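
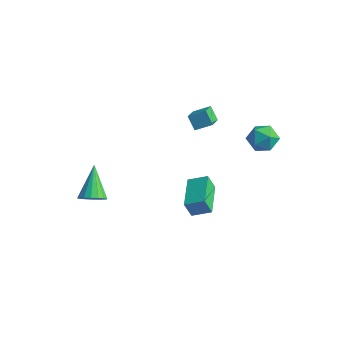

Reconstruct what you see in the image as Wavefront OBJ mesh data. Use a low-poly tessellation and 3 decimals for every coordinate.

v -0.319 1.023 -2.872
v -0.583 0.795 -2.01
v 0.477 1.552 -2.487
v 0.213 1.323 -1.625
v 0.747 -0.523 -2.955
v 0.483 -0.752 -2.093
v 1.543 0.005 -2.57
v 1.279 -0.223 -1.708
v -3.247 -2.979 -2.319
v -2.625 -2.847 -2.004
v -4.113 -1.861 -1.081
v -2.649 -2.604 -2.24
v -2.811 -2.447 -2.494
v -3.072 -2.412 -2.709
v -3.373 -2.506 -2.834
v -3.646 -2.709 -2.841
v -3.827 -2.974 -2.729
v -3.875 -3.24 -2.523
v -3.779 -3.446 -2.27
v -3.562 -3.545 -2.029
v -3.272 -3.514 -1.854
v -2.977 -3.361 -1.786
v -2.743 -3.12 -1.84
v 3.016 2.317 3.185
v 3.592 2.31 2.602
v 2.348 1.37 2.538
v 2.924 1.363 1.955
v 3.098 1.083 2.706
v 3.51 1.668 3.105
v 2.43 2.012 2.035
v 2.842 2.597 2.434
v 3.23 2.121 1.89
v 3.642 1.547 2.305
v 2.298 2.133 2.835
v 2.71 1.559 3.25
v -0.781 1.906 1.259
v -0.383 1.046 1.735
v -1.3 2.026 1.909
v -0.902 1.166 2.385
v -0.138 2.434 1.675
v 0.26 1.574 2.151
v -0.657 2.554 2.325
v -0.259 1.694 2.801
f 2 4 1
f 5 2 1
f 1 4 3
f 3 5 1
f 2 8 4
f 6 2 5
f 6 8 2
f 4 8 3
f 7 5 3
f 3 8 7
f 7 6 5
f 8 6 7
f 10 9 12
f 10 12 11
f 12 9 13
f 12 13 11
f 13 9 14
f 13 14 11
f 14 9 15
f 14 15 11
f 15 9 16
f 15 16 11
f 16 9 17
f 16 17 11
f 17 9 18
f 17 18 11
f 18 9 19
f 18 19 11
f 19 9 20
f 19 20 11
f 20 9 21
f 20 21 11
f 21 9 22
f 21 22 11
f 22 9 23
f 22 23 11
f 23 9 10
f 23 10 11
f 24 35 29
f 24 29 25
f 24 25 31
f 24 31 34
f 24 34 35
f 25 29 33
f 29 35 28
f 35 34 26
f 34 31 30
f 31 25 32
f 27 33 28
f 27 28 26
f 27 26 30
f 27 30 32
f 27 32 33
f 28 33 29
f 26 28 35
f 30 26 34
f 32 30 31
f 33 32 25
f 37 39 36
f 40 37 36
f 36 39 38
f 38 40 36
f 37 43 39
f 41 37 40
f 41 43 37
f 39 43 38
f 42 40 38
f 38 43 42
f 42 41 40
f 43 41 42



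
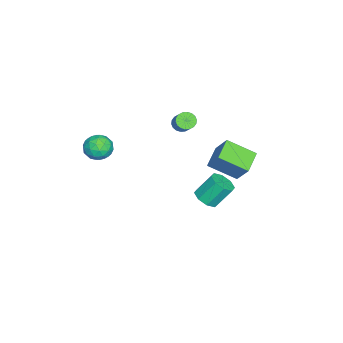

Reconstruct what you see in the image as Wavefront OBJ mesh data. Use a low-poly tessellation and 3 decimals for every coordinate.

v 1.293 2.496 0.532
v 0.128 2.606 0.97
v 1.129 3.942 -0.267
v -0.036 4.052 0.171
v 1.776 3.168 1.649
v 0.611 3.278 2.087
v 1.612 4.614 0.85
v 0.447 4.724 1.288
v 1.327 -2.394 1.344
v 1.905 -2.133 0.859
v 2.075 -3.387 1.701
v 2.653 -3.126 1.216
v 2.464 -2.71 1.872
v 2.002 -2.097 1.651
v 1.978 -3.423 0.909
v 1.516 -2.81 0.688
v 2.308 -2.769 0.59
v 2.608 -2.329 1.185
v 1.372 -3.191 1.375
v 1.672 -2.751 1.97
v 1.551 -2.177 1.07
v 2.429 -3.343 1.49
v 2.318 -3.099 1.875
v 2.659 -2.946 1.59
v 1.607 -2.155 1.536
v 1.947 -2.002 1.251
v 2.276 -2.341 1.846
v 2.033 -3.518 1.309
v 2.373 -3.365 1.024
v 1.321 -2.574 0.97
v 1.662 -2.421 0.685
v 1.704 -3.179 0.714
v 2.127 -2.397 0.627
v 2.566 -2.98 0.836
v 2.17 -3.155 0.656
v 1.898 -2.794 0.526
v 2.304 -2.138 0.976
v 2.743 -2.721 1.186
v 2.632 -2.477 1.572
v 2.361 -2.117 1.442
v 2.54 -2.512 0.818
v 1.237 -2.799 1.374
v 1.676 -3.382 1.584
v 1.619 -3.403 1.118
v 1.348 -3.043 0.988
v 1.414 -2.54 1.724
v 1.853 -3.123 1.933
v 2.082 -2.726 2.034
v 1.81 -2.365 1.904
v 1.44 -3.008 1.742
v -1.478 1.719 -4.322
v -0.874 1.475 -3.97
v -1.238 2.258 -2.805
v -1.842 2.501 -3.158
v -0.778 1.952 -4.261
v -1.143 2.735 -3.096
v -1.092 2.292 -4.587
v -1.457 3.075 -3.422
v -1.632 2.296 -4.759
v -1.996 3.079 -3.594
v -2.082 1.962 -4.675
v -2.446 2.745 -3.51
v -2.177 1.485 -4.384
v -2.542 2.268 -3.219
v -1.863 1.145 -4.058
v -2.228 1.928 -2.893
v -1.324 1.141 -3.886
v -1.688 1.924 -2.721
v -0.775 0.639 1.767
v -0.515 0.892 1.395
v 0.236 1.334 2.22
v -0.025 1.081 2.593
v -0.676 1.046 1.459
v 0.075 1.488 2.284
v -0.856 1.119 1.584
v -0.105 1.561 2.409
v -1.021 1.097 1.745
v -0.27 1.539 2.571
v -1.137 0.985 1.911
v -0.386 1.426 2.736
v -1.181 0.804 2.048
v -0.43 1.245 2.874
v -1.145 0.59 2.13
v -0.394 1.032 2.955
v -1.036 0.386 2.14
v -0.285 0.828 2.965
v -0.875 0.232 2.076
v -0.124 0.674 2.901
v -0.695 0.159 1.951
v 0.056 0.601 2.776
v -0.53 0.181 1.789
v 0.221 0.623 2.615
v -0.414 0.294 1.624
v 0.337 0.735 2.449
v -0.37 0.475 1.486
v 0.381 0.916 2.312
v -0.406 0.688 1.405
v 0.345 1.13 2.23
f 2 4 1
f 5 2 1
f 1 4 3
f 3 5 1
f 2 8 4
f 6 2 5
f 6 8 2
f 4 8 3
f 7 5 3
f 3 8 7
f 7 6 5
f 8 6 7
f 9 46 25
f 46 20 49
f 25 49 14
f 46 49 25
f 9 25 21
f 25 14 26
f 21 26 10
f 25 26 21
f 9 21 30
f 21 10 31
f 30 31 16
f 21 31 30
f 9 30 42
f 30 16 45
f 42 45 19
f 30 45 42
f 9 42 46
f 42 19 50
f 46 50 20
f 42 50 46
f 10 26 37
f 26 14 40
f 37 40 18
f 26 40 37
f 14 49 27
f 49 20 48
f 27 48 13
f 49 48 27
f 20 50 47
f 50 19 43
f 47 43 11
f 50 43 47
f 19 45 44
f 45 16 32
f 44 32 15
f 45 32 44
f 16 31 36
f 31 10 33
f 36 33 17
f 31 33 36
f 12 38 24
f 38 18 39
f 24 39 13
f 38 39 24
f 12 24 22
f 24 13 23
f 22 23 11
f 24 23 22
f 12 22 29
f 22 11 28
f 29 28 15
f 22 28 29
f 12 29 34
f 29 15 35
f 34 35 17
f 29 35 34
f 12 34 38
f 34 17 41
f 38 41 18
f 34 41 38
f 13 39 27
f 39 18 40
f 27 40 14
f 39 40 27
f 11 23 47
f 23 13 48
f 47 48 20
f 23 48 47
f 15 28 44
f 28 11 43
f 44 43 19
f 28 43 44
f 17 35 36
f 35 15 32
f 36 32 16
f 35 32 36
f 18 41 37
f 41 17 33
f 37 33 10
f 41 33 37
f 52 51 55
f 52 55 53
f 53 55 56
f 53 56 54
f 55 51 57
f 55 57 56
f 56 57 58
f 56 58 54
f 57 51 59
f 57 59 58
f 58 59 60
f 58 60 54
f 59 51 61
f 59 61 60
f 60 61 62
f 60 62 54
f 61 51 63
f 61 63 62
f 62 63 64
f 62 64 54
f 63 51 65
f 63 65 64
f 64 65 66
f 64 66 54
f 65 51 67
f 65 67 66
f 66 67 68
f 66 68 54
f 67 51 52
f 67 52 68
f 68 52 53
f 68 53 54
f 70 69 73
f 70 73 71
f 71 73 74
f 71 74 72
f 73 69 75
f 73 75 74
f 74 75 76
f 74 76 72
f 75 69 77
f 75 77 76
f 76 77 78
f 76 78 72
f 77 69 79
f 77 79 78
f 78 79 80
f 78 80 72
f 79 69 81
f 79 81 80
f 80 81 82
f 80 82 72
f 81 69 83
f 81 83 82
f 82 83 84
f 82 84 72
f 83 69 85
f 83 85 84
f 84 85 86
f 84 86 72
f 85 69 87
f 85 87 86
f 86 87 88
f 86 88 72
f 87 69 89
f 87 89 88
f 88 89 90
f 88 90 72
f 89 69 91
f 89 91 90
f 90 91 92
f 90 92 72
f 91 69 93
f 91 93 92
f 92 93 94
f 92 94 72
f 93 69 95
f 93 95 94
f 94 95 96
f 94 96 72
f 95 69 97
f 95 97 96
f 96 97 98
f 96 98 72
f 97 69 70
f 97 70 98
f 98 70 71
f 98 71 72



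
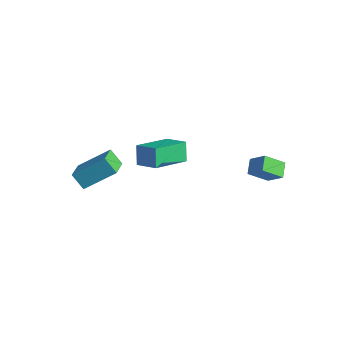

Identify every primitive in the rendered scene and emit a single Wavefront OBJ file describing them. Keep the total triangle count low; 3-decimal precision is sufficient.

v -1.865 1.253 0.371
v -1.752 -0.621 1.115
v -0.777 1.496 0.817
v -0.664 -0.379 1.561
v -1.416 0.919 -0.541
v -1.303 -0.956 0.203
v -0.328 1.161 -0.095
v -0.215 -0.713 0.649
v -3.647 -1.954 -2.14
v -4.278 -2.134 -1.44
v -2.793 -0.675 -1.042
v -3.425 -0.855 -0.341
v -2.875 -2.865 -1.679
v -3.507 -3.045 -0.978
v -2.022 -1.586 -0.58
v -2.653 -1.766 0.12
v 2.137 4.113 -0.402
v 1.696 3.248 0.32
v 2.906 4.317 0.313
v 2.465 3.452 1.035
v 2.635 3.548 -0.775
v 2.194 2.683 -0.053
v 3.404 3.752 -0.06
v 2.963 2.887 0.662
f 2 4 1
f 5 2 1
f 1 4 3
f 3 5 1
f 2 8 4
f 6 2 5
f 6 8 2
f 4 8 3
f 7 5 3
f 3 8 7
f 7 6 5
f 8 6 7
f 10 12 9
f 13 10 9
f 9 12 11
f 11 13 9
f 10 16 12
f 14 10 13
f 14 16 10
f 12 16 11
f 15 13 11
f 11 16 15
f 15 14 13
f 16 14 15
f 18 20 17
f 21 18 17
f 17 20 19
f 19 21 17
f 18 24 20
f 22 18 21
f 22 24 18
f 20 24 19
f 23 21 19
f 19 24 23
f 23 22 21
f 24 22 23



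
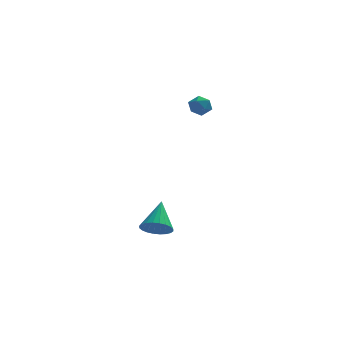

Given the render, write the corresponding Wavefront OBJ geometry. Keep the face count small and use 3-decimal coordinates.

v -0.565 3.664 3.062
v -0.195 4.189 2.86
v 0.255 2.991 2.82
v 0.625 3.516 2.618
v 0.479 3.438 3.27
v -0.028 3.854 3.42
v 0.088 3.326 2.26
v -0.419 3.742 2.41
v 0.209 3.979 2.364
v 0.45 4.049 2.989
v -0.39 3.131 2.691
v -0.149 3.201 3.316
v -2.249 0.27 -4.198
v -1.421 0.261 -4.387
v -1.951 1.67 -2.962
v -1.535 0.481 -4.608
v -1.758 0.668 -4.766
v -2.056 0.795 -4.838
v -2.383 0.842 -4.812
v -2.69 0.802 -4.693
v -2.93 0.681 -4.498
v -3.066 0.498 -4.258
v -3.078 0.28 -4.008
v -2.963 0.06 -3.787
v -2.74 -0.127 -3.629
v -2.442 -0.254 -3.557
v -2.115 -0.301 -3.583
v -1.808 -0.261 -3.702
v -1.568 -0.14 -3.897
v -1.432 0.043 -4.138
f 1 12 6
f 1 6 2
f 1 2 8
f 1 8 11
f 1 11 12
f 2 6 10
f 6 12 5
f 12 11 3
f 11 8 7
f 8 2 9
f 4 10 5
f 4 5 3
f 4 3 7
f 4 7 9
f 4 9 10
f 5 10 6
f 3 5 12
f 7 3 11
f 9 7 8
f 10 9 2
f 14 13 16
f 14 16 15
f 16 13 17
f 16 17 15
f 17 13 18
f 17 18 15
f 18 13 19
f 18 19 15
f 19 13 20
f 19 20 15
f 20 13 21
f 20 21 15
f 21 13 22
f 21 22 15
f 22 13 23
f 22 23 15
f 23 13 24
f 23 24 15
f 24 13 25
f 24 25 15
f 25 13 26
f 25 26 15
f 26 13 27
f 26 27 15
f 27 13 28
f 27 28 15
f 28 13 29
f 28 29 15
f 29 13 30
f 29 30 15
f 30 13 14
f 30 14 15



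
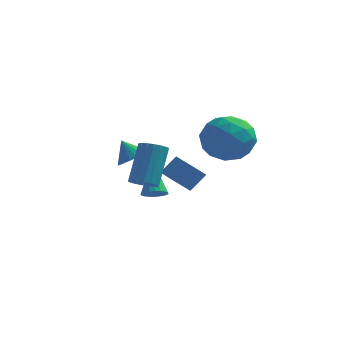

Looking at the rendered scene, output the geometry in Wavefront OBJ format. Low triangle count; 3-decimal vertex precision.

v 0.159 0.398 0.56
v 0.754 0.232 1.003
v -0.419 0.622 1.42
v 0.796 0.521 0.955
v 0.741 0.792 0.848
v 0.598 1.003 0.696
v 0.387 1.122 0.524
v 0.142 1.13 0.357
v -0.1 1.027 0.222
v -0.303 0.828 0.137
v -0.436 0.564 0.117
v -0.478 0.274 0.165
v -0.424 0.003 0.272
v -0.28 -0.208 0.424
v -0.07 -0.326 0.596
v 0.175 -0.335 0.763
v 0.418 -0.232 0.898
v 0.621 -0.033 0.983
v 3.786 1.622 1.933
v 4.582 1.152 2.729
v 3.378 -0.192 1.271
v 4.174 -0.662 2.067
v 3.135 -0.164 2.466
v 3.387 0.957 2.875
v 4.573 0.003 1.125
v 4.825 1.124 1.534
v 5.069 0.152 2.23
v 4.179 0.049 3.058
v 3.781 0.911 0.942
v 2.891 0.808 1.77
v 4.22 1.546 2.389
v 3.74 -0.586 1.611
v 3.129 -0.293 1.845
v 3.597 -0.569 2.313
v 3.517 1.432 2.475
v 3.985 1.156 2.943
v 3.134 0.382 2.788
v 3.975 -0.196 1.057
v 4.443 -0.472 1.525
v 4.363 1.529 1.687
v 4.831 1.253 2.155
v 4.826 0.578 1.212
v 4.974 0.682 2.564
v 4.734 -0.384 2.174
v 4.969 0.006 1.621
v 5.117 0.665 1.861
v 4.451 0.622 3.051
v 4.211 -0.445 2.661
v 3.6 -0.152 2.896
v 3.748 0.507 3.136
v 4.737 0.033 2.757
v 3.749 1.405 1.339
v 3.509 0.338 0.949
v 4.212 0.453 0.864
v 4.36 1.112 1.104
v 3.226 1.344 1.826
v 2.986 0.278 1.436
v 2.843 0.295 2.139
v 2.991 0.954 2.379
v 3.223 0.927 1.243
v 1.661 -4.417 1.492
v 2.026 -4.043 1.198
v 2.185 -2.989 2.734
v 1.819 -3.363 3.028
v 1.785 -3.939 1.151
v 1.943 -2.885 2.687
v 1.518 -3.93 1.172
v 1.677 -2.875 2.708
v 1.281 -4.017 1.256
v 1.439 -2.963 2.793
v 1.118 -4.184 1.388
v 1.277 -3.129 2.924
v 1.063 -4.396 1.539
v 1.222 -3.342 3.075
v 1.126 -4.613 1.682
v 1.285 -3.558 3.218
v 1.295 -4.791 1.786
v 1.454 -3.737 3.322
v 1.537 -4.895 1.833
v 1.695 -3.841 3.369
v 1.803 -4.905 1.812
v 1.962 -3.85 3.348
v 2.041 -4.817 1.727
v 2.199 -3.763 3.264
v 2.203 -4.651 1.596
v 2.362 -3.596 3.132
v 2.258 -4.438 1.445
v 2.417 -3.384 2.981
v 2.195 -4.222 1.302
v 2.354 -3.167 2.838
v 1.906 0.098 -0.439
v 2.33 0.462 -0.983
v 2.877 0.927 -0.245
v 2.454 0.562 0.299
v 1.905 0.758 -0.854
v 2.452 1.223 -0.116
v 1.48 0.745 -0.531
v 2.028 1.21 0.207
v 1.255 0.429 -0.165
v 1.803 0.893 0.573
v 1.335 -0.042 0.073
v 1.883 0.423 0.811
v 1.682 -0.448 0.071
v 2.229 0.017 0.809
v 2.133 -0.598 -0.169
v 2.681 -0.133 0.569
v 2.479 -0.423 -0.536
v 3.027 0.042 0.202
v 2.556 -0.004 -0.858
v 3.104 0.461 -0.12
v 1.8 -3.159 0.368
v 2.31 -2.983 0.35
v 1.48 -2.101 1.672
v 2.207 -2.841 0.21
v 2.033 -2.755 0.097
v 1.82 -2.738 0.031
v 1.602 -2.794 0.023
v 1.419 -2.914 0.075
v 1.302 -3.076 0.177
v 1.271 -3.252 0.313
v 1.332 -3.412 0.458
v 1.473 -3.529 0.588
v 1.671 -3.582 0.679
v 1.892 -3.561 0.717
v 2.096 -3.472 0.694
v 2.25 -3.328 0.615
v 2.326 -3.155 0.494
f 2 1 4
f 2 4 3
f 4 1 5
f 4 5 3
f 5 1 6
f 5 6 3
f 6 1 7
f 6 7 3
f 7 1 8
f 7 8 3
f 8 1 9
f 8 9 3
f 9 1 10
f 9 10 3
f 10 1 11
f 10 11 3
f 11 1 12
f 11 12 3
f 12 1 13
f 12 13 3
f 13 1 14
f 13 14 3
f 14 1 15
f 14 15 3
f 15 1 16
f 15 16 3
f 16 1 17
f 16 17 3
f 17 1 18
f 17 18 3
f 18 1 2
f 18 2 3
f 19 56 35
f 56 30 59
f 35 59 24
f 56 59 35
f 19 35 31
f 35 24 36
f 31 36 20
f 35 36 31
f 19 31 40
f 31 20 41
f 40 41 26
f 31 41 40
f 19 40 52
f 40 26 55
f 52 55 29
f 40 55 52
f 19 52 56
f 52 29 60
f 56 60 30
f 52 60 56
f 20 36 47
f 36 24 50
f 47 50 28
f 36 50 47
f 24 59 37
f 59 30 58
f 37 58 23
f 59 58 37
f 30 60 57
f 60 29 53
f 57 53 21
f 60 53 57
f 29 55 54
f 55 26 42
f 54 42 25
f 55 42 54
f 26 41 46
f 41 20 43
f 46 43 27
f 41 43 46
f 22 48 34
f 48 28 49
f 34 49 23
f 48 49 34
f 22 34 32
f 34 23 33
f 32 33 21
f 34 33 32
f 22 32 39
f 32 21 38
f 39 38 25
f 32 38 39
f 22 39 44
f 39 25 45
f 44 45 27
f 39 45 44
f 22 44 48
f 44 27 51
f 48 51 28
f 44 51 48
f 23 49 37
f 49 28 50
f 37 50 24
f 49 50 37
f 21 33 57
f 33 23 58
f 57 58 30
f 33 58 57
f 25 38 54
f 38 21 53
f 54 53 29
f 38 53 54
f 27 45 46
f 45 25 42
f 46 42 26
f 45 42 46
f 28 51 47
f 51 27 43
f 47 43 20
f 51 43 47
f 62 61 65
f 62 65 63
f 63 65 66
f 63 66 64
f 65 61 67
f 65 67 66
f 66 67 68
f 66 68 64
f 67 61 69
f 67 69 68
f 68 69 70
f 68 70 64
f 69 61 71
f 69 71 70
f 70 71 72
f 70 72 64
f 71 61 73
f 71 73 72
f 72 73 74
f 72 74 64
f 73 61 75
f 73 75 74
f 74 75 76
f 74 76 64
f 75 61 77
f 75 77 76
f 76 77 78
f 76 78 64
f 77 61 79
f 77 79 78
f 78 79 80
f 78 80 64
f 79 61 81
f 79 81 80
f 80 81 82
f 80 82 64
f 81 61 83
f 81 83 82
f 82 83 84
f 82 84 64
f 83 61 85
f 83 85 84
f 84 85 86
f 84 86 64
f 85 61 87
f 85 87 86
f 86 87 88
f 86 88 64
f 87 61 89
f 87 89 88
f 88 89 90
f 88 90 64
f 89 61 62
f 89 62 90
f 90 62 63
f 90 63 64
f 92 91 95
f 92 95 93
f 93 95 96
f 93 96 94
f 95 91 97
f 95 97 96
f 96 97 98
f 96 98 94
f 97 91 99
f 97 99 98
f 98 99 100
f 98 100 94
f 99 91 101
f 99 101 100
f 100 101 102
f 100 102 94
f 101 91 103
f 101 103 102
f 102 103 104
f 102 104 94
f 103 91 105
f 103 105 104
f 104 105 106
f 104 106 94
f 105 91 107
f 105 107 106
f 106 107 108
f 106 108 94
f 107 91 109
f 107 109 108
f 108 109 110
f 108 110 94
f 109 91 92
f 109 92 110
f 110 92 93
f 110 93 94
f 112 111 114
f 112 114 113
f 114 111 115
f 114 115 113
f 115 111 116
f 115 116 113
f 116 111 117
f 116 117 113
f 117 111 118
f 117 118 113
f 118 111 119
f 118 119 113
f 119 111 120
f 119 120 113
f 120 111 121
f 120 121 113
f 121 111 122
f 121 122 113
f 122 111 123
f 122 123 113
f 123 111 124
f 123 124 113
f 124 111 125
f 124 125 113
f 125 111 126
f 125 126 113
f 126 111 127
f 126 127 113
f 127 111 112
f 127 112 113



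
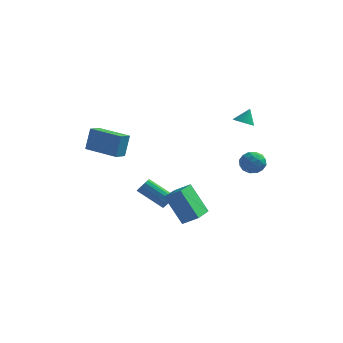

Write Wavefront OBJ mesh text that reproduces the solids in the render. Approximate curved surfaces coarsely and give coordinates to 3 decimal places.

v 3.181 1.874 0.179
v 3.758 2.029 -0.413
v 4.102 1.171 0.893
v 4.679 1.326 0.301
v 4.396 1.952 0.786
v 3.827 2.386 0.345
v 4.033 0.814 0.135
v 3.464 1.248 -0.306
v 4.284 1.373 -0.44
v 4.509 2.077 -0.038
v 3.351 1.123 0.518
v 3.576 1.827 0.92
v 3.389 2.013 -0.18
v 4.471 1.187 0.66
v 4.305 1.555 0.945
v 4.644 1.646 0.597
v 3.429 2.223 0.266
v 3.768 2.314 -0.082
v 4.144 2.269 0.623
v 4.092 0.886 0.562
v 4.431 0.977 0.214
v 3.216 1.554 -0.117
v 3.555 1.645 -0.465
v 3.716 0.931 -0.143
v 4.037 1.719 -0.544
v 4.579 1.306 -0.124
v 4.199 1.005 -0.222
v 3.864 1.26 -0.481
v 4.169 2.132 -0.307
v 4.711 1.719 0.113
v 4.545 2.087 0.398
v 4.21 2.343 0.139
v 4.479 1.747 -0.323
v 3.149 1.481 0.367
v 3.691 1.068 0.787
v 3.65 0.857 0.341
v 3.315 1.113 0.082
v 3.281 1.894 0.604
v 3.823 1.481 1.024
v 3.996 1.94 0.961
v 3.661 2.195 0.702
v 3.381 1.453 0.803
v -4.804 -2.094 1.439
v -4.614 -1.798 2.928
v -4.613 -1.287 1.254
v -4.423 -0.99 2.743
v -2.697 -2.63 1.277
v -2.507 -2.333 2.766
v -2.506 -1.822 1.092
v -2.316 -1.526 2.581
v 1.464 -3.172 -3.101
v 0.326 -3.006 -1.237
v 1.342 -1.242 -3.348
v 0.204 -1.075 -1.485
v 2.376 -3.045 -2.555
v 1.238 -2.878 -0.692
v 2.254 -1.114 -2.803
v 1.116 -0.948 -0.939
v -1.4 2.225 -3.912
v -1.048 2.111 -3.465
v -2.648 1.962 -2.241
v -3 2.075 -2.688
v -1.077 2.41 -3.467
v -2.677 2.261 -2.243
v -1.193 2.659 -3.588
v -2.793 2.51 -2.364
v -1.364 2.792 -3.796
v -2.964 2.643 -2.572
v -1.545 2.772 -4.035
v -3.145 2.623 -2.811
v -1.687 2.606 -4.241
v -3.287 2.457 -3.017
v -1.752 2.338 -4.359
v -3.352 2.189 -3.135
v -1.723 2.039 -4.357
v -3.323 1.89 -3.133
v -1.607 1.79 -4.236
v -3.207 1.641 -3.012
v -1.436 1.657 -4.028
v -3.036 1.508 -2.804
v -1.255 1.677 -3.789
v -2.855 1.528 -2.565
v -1.113 1.843 -3.583
v -2.713 1.694 -2.359
v 3.43 1.339 3.398
v 4.052 1.238 3.287
v 3.67 1.781 4.342
v 4.022 1.465 3.189
v 3.902 1.673 3.122
v 3.709 1.831 3.097
v 3.475 1.914 3.118
v 3.233 1.909 3.182
v 3.022 1.817 3.278
v 2.872 1.653 3.392
v 2.808 1.441 3.508
v 2.838 1.214 3.606
v 2.959 1.005 3.673
v 3.151 0.848 3.698
v 3.386 0.765 3.677
v 3.627 0.77 3.613
v 3.839 0.862 3.517
v 3.988 1.026 3.403
f 1 38 17
f 38 12 41
f 17 41 6
f 38 41 17
f 1 17 13
f 17 6 18
f 13 18 2
f 17 18 13
f 1 13 22
f 13 2 23
f 22 23 8
f 13 23 22
f 1 22 34
f 22 8 37
f 34 37 11
f 22 37 34
f 1 34 38
f 34 11 42
f 38 42 12
f 34 42 38
f 2 18 29
f 18 6 32
f 29 32 10
f 18 32 29
f 6 41 19
f 41 12 40
f 19 40 5
f 41 40 19
f 12 42 39
f 42 11 35
f 39 35 3
f 42 35 39
f 11 37 36
f 37 8 24
f 36 24 7
f 37 24 36
f 8 23 28
f 23 2 25
f 28 25 9
f 23 25 28
f 4 30 16
f 30 10 31
f 16 31 5
f 30 31 16
f 4 16 14
f 16 5 15
f 14 15 3
f 16 15 14
f 4 14 21
f 14 3 20
f 21 20 7
f 14 20 21
f 4 21 26
f 21 7 27
f 26 27 9
f 21 27 26
f 4 26 30
f 26 9 33
f 30 33 10
f 26 33 30
f 5 31 19
f 31 10 32
f 19 32 6
f 31 32 19
f 3 15 39
f 15 5 40
f 39 40 12
f 15 40 39
f 7 20 36
f 20 3 35
f 36 35 11
f 20 35 36
f 9 27 28
f 27 7 24
f 28 24 8
f 27 24 28
f 10 33 29
f 33 9 25
f 29 25 2
f 33 25 29
f 44 46 43
f 47 44 43
f 43 46 45
f 45 47 43
f 44 50 46
f 48 44 47
f 48 50 44
f 46 50 45
f 49 47 45
f 45 50 49
f 49 48 47
f 50 48 49
f 52 54 51
f 55 52 51
f 51 54 53
f 53 55 51
f 52 58 54
f 56 52 55
f 56 58 52
f 54 58 53
f 57 55 53
f 53 58 57
f 57 56 55
f 58 56 57
f 60 59 63
f 60 63 61
f 61 63 64
f 61 64 62
f 63 59 65
f 63 65 64
f 64 65 66
f 64 66 62
f 65 59 67
f 65 67 66
f 66 67 68
f 66 68 62
f 67 59 69
f 67 69 68
f 68 69 70
f 68 70 62
f 69 59 71
f 69 71 70
f 70 71 72
f 70 72 62
f 71 59 73
f 71 73 72
f 72 73 74
f 72 74 62
f 73 59 75
f 73 75 74
f 74 75 76
f 74 76 62
f 75 59 77
f 75 77 76
f 76 77 78
f 76 78 62
f 77 59 79
f 77 79 78
f 78 79 80
f 78 80 62
f 79 59 81
f 79 81 80
f 80 81 82
f 80 82 62
f 81 59 83
f 81 83 82
f 82 83 84
f 82 84 62
f 83 59 60
f 83 60 84
f 84 60 61
f 84 61 62
f 86 85 88
f 86 88 87
f 88 85 89
f 88 89 87
f 89 85 90
f 89 90 87
f 90 85 91
f 90 91 87
f 91 85 92
f 91 92 87
f 92 85 93
f 92 93 87
f 93 85 94
f 93 94 87
f 94 85 95
f 94 95 87
f 95 85 96
f 95 96 87
f 96 85 97
f 96 97 87
f 97 85 98
f 97 98 87
f 98 85 99
f 98 99 87
f 99 85 100
f 99 100 87
f 100 85 101
f 100 101 87
f 101 85 102
f 101 102 87
f 102 85 86
f 102 86 87



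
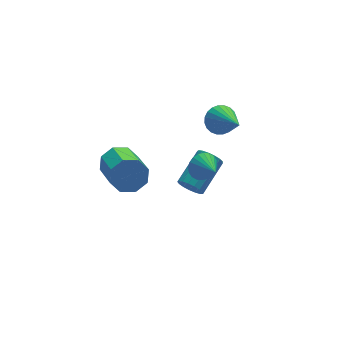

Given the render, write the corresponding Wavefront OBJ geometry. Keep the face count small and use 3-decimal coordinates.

v 1.384 -0.167 1.663
v 1.623 -0.558 1.07
v 1.536 -1.853 2.837
v 1.876 -0.46 1.179
v 2.054 -0.316 1.362
v 2.13 -0.151 1.59
v 2.093 0.013 1.83
v 1.948 0.149 2.044
v 1.716 0.237 2.201
v 1.435 0.264 2.275
v 1.145 0.225 2.257
v 0.892 0.126 2.148
v 0.714 -0.017 1.965
v 0.638 -0.183 1.737
v 0.675 -0.347 1.497
v 0.821 -0.483 1.282
v 1.052 -0.571 1.126
v 1.334 -0.597 1.051
v -3.883 -2.019 2.381
v -3.38 -1.74 2.992
v -3.553 -3.521 3.95
v -4.057 -3.801 3.339
v -4 -1.617 3.109
v -4.173 -3.398 4.067
v -4.552 -1.729 2.799
v -4.725 -3.511 3.757
v -4.712 -2.012 2.244
v -4.885 -3.794 3.202
v -4.387 -2.299 1.77
v -4.56 -4.08 2.728
v -3.767 -2.422 1.653
v -3.94 -4.203 2.611
v -3.215 -2.309 1.963
v -3.388 -4.091 2.921
v -3.055 -2.026 2.518
v -3.228 -3.808 3.476
v -0.698 -3.352 2.256
v -0.15 -3.463 1.869
v -0.542 -4.348 2.764
v -0.042 -3.339 2.078
v -0.034 -3.218 2.313
v -0.127 -3.117 2.54
v -0.307 -3.051 2.724
v -0.547 -3.032 2.836
v -0.809 -3.061 2.86
v -1.055 -3.134 2.792
v -1.246 -3.24 2.643
v -1.354 -3.364 2.434
v -1.363 -3.485 2.198
v -1.27 -3.586 1.971
v -1.09 -3.652 1.788
v -0.85 -3.671 1.675
v -0.587 -3.642 1.651
v -0.342 -3.569 1.719
v -0.534 -1.544 -1.183
v -0.139 -1.708 -1.646
v 1.169 -0.719 -0.88
v 0.774 -0.556 -0.417
v -0.27 -1.456 -1.748
v 1.038 -0.467 -0.982
v -0.461 -1.225 -1.721
v 0.847 -0.236 -0.955
v -0.669 -1.066 -1.571
v 0.639 -0.077 -0.804
v -0.846 -1.017 -1.331
v 0.462 -0.028 -0.565
v -0.951 -1.089 -1.058
v 0.357 -0.1 -0.292
v -0.961 -1.265 -0.814
v 0.347 -0.277 -0.047
v -0.874 -1.506 -0.654
v 0.434 -0.517 0.112
v -0.708 -1.755 -0.615
v 0.6 -0.766 0.151
v -0.502 -1.955 -0.707
v 0.806 -0.967 0.06
v -0.304 -2.062 -0.907
v 1.004 -1.073 -0.141
v -0.159 -2.05 -1.171
v 1.149 -1.061 -0.405
v -0.099 -1.923 -1.438
v 1.209 -0.934 -0.671
f 2 1 4
f 2 4 3
f 4 1 5
f 4 5 3
f 5 1 6
f 5 6 3
f 6 1 7
f 6 7 3
f 7 1 8
f 7 8 3
f 8 1 9
f 8 9 3
f 9 1 10
f 9 10 3
f 10 1 11
f 10 11 3
f 11 1 12
f 11 12 3
f 12 1 13
f 12 13 3
f 13 1 14
f 13 14 3
f 14 1 15
f 14 15 3
f 15 1 16
f 15 16 3
f 16 1 17
f 16 17 3
f 17 1 18
f 17 18 3
f 18 1 2
f 18 2 3
f 20 19 23
f 20 23 21
f 21 23 24
f 21 24 22
f 23 19 25
f 23 25 24
f 24 25 26
f 24 26 22
f 25 19 27
f 25 27 26
f 26 27 28
f 26 28 22
f 27 19 29
f 27 29 28
f 28 29 30
f 28 30 22
f 29 19 31
f 29 31 30
f 30 31 32
f 30 32 22
f 31 19 33
f 31 33 32
f 32 33 34
f 32 34 22
f 33 19 35
f 33 35 34
f 34 35 36
f 34 36 22
f 35 19 20
f 35 20 36
f 36 20 21
f 36 21 22
f 38 37 40
f 38 40 39
f 40 37 41
f 40 41 39
f 41 37 42
f 41 42 39
f 42 37 43
f 42 43 39
f 43 37 44
f 43 44 39
f 44 37 45
f 44 45 39
f 45 37 46
f 45 46 39
f 46 37 47
f 46 47 39
f 47 37 48
f 47 48 39
f 48 37 49
f 48 49 39
f 49 37 50
f 49 50 39
f 50 37 51
f 50 51 39
f 51 37 52
f 51 52 39
f 52 37 53
f 52 53 39
f 53 37 54
f 53 54 39
f 54 37 38
f 54 38 39
f 56 55 59
f 56 59 57
f 57 59 60
f 57 60 58
f 59 55 61
f 59 61 60
f 60 61 62
f 60 62 58
f 61 55 63
f 61 63 62
f 62 63 64
f 62 64 58
f 63 55 65
f 63 65 64
f 64 65 66
f 64 66 58
f 65 55 67
f 65 67 66
f 66 67 68
f 66 68 58
f 67 55 69
f 67 69 68
f 68 69 70
f 68 70 58
f 69 55 71
f 69 71 70
f 70 71 72
f 70 72 58
f 71 55 73
f 71 73 72
f 72 73 74
f 72 74 58
f 73 55 75
f 73 75 74
f 74 75 76
f 74 76 58
f 75 55 77
f 75 77 76
f 76 77 78
f 76 78 58
f 77 55 79
f 77 79 78
f 78 79 80
f 78 80 58
f 79 55 81
f 79 81 80
f 80 81 82
f 80 82 58
f 81 55 56
f 81 56 82
f 82 56 57
f 82 57 58



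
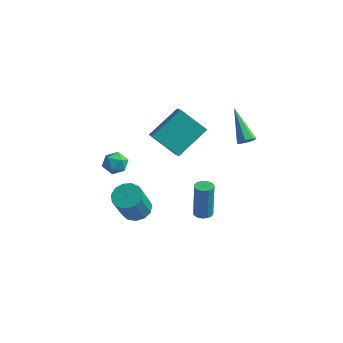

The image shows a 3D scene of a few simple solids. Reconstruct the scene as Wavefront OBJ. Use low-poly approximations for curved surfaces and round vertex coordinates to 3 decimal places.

v 0.351 1.433 -3.555
v 0.881 1.429 -3.539
v 0.819 1.622 -1.429
v 0.289 1.627 -1.445
v 0.8 1.715 -3.568
v 0.738 1.908 -1.458
v 0.576 1.912 -3.592
v 0.514 2.105 -1.482
v 0.281 1.956 -3.605
v 0.219 2.15 -1.495
v 0.008 1.835 -3.602
v -0.054 2.028 -1.492
v -0.156 1.586 -3.584
v -0.218 1.779 -1.474
v -0.159 1.289 -3.557
v -0.221 1.482 -1.447
v -0 1.037 -3.529
v -0.062 1.23 -1.419
v 0.27 0.912 -3.51
v 0.208 1.105 -1.399
v 0.566 0.952 -3.505
v 0.504 1.145 -1.394
v 0.793 1.145 -3.516
v 0.732 1.338 -1.405
v -2.579 -0.44 -3.041
v -1.73 -0.402 -3.02
v -1.732 -1.301 -1.279
v -2.581 -1.34 -1.299
v -1.889 -0 -2.813
v -1.89 -0.9 -1.072
v -2.266 0.262 -2.678
v -2.267 -0.638 -0.937
v -2.743 0.301 -2.658
v -2.744 -0.598 -0.917
v -3.168 0.105 -2.76
v -3.169 -0.795 -1.018
v -3.406 -0.265 -2.951
v -3.407 -1.164 -1.209
v -3.382 -0.69 -3.17
v -3.383 -1.589 -1.428
v -3.102 -1.036 -3.348
v -3.104 -1.935 -1.607
v -2.657 -1.193 -3.429
v -2.659 -2.092 -1.688
v -2.187 -1.111 -3.387
v -2.189 -2.01 -1.645
v -1.842 -0.816 -3.234
v -1.843 -1.715 -1.493
v -4.319 -0.571 0.634
v -3.887 -0.042 0.334
v -3.433 -1.378 0.486
v -3.001 -0.849 0.186
v -3.172 -0.824 0.913
v -3.719 -0.325 1.004
v -3.601 -1.095 -0.184
v -4.148 -0.596 -0.093
v -3.443 -0.365 -0.171
v -3.178 -0.198 0.506
v -4.142 -1.222 0.314
v -3.877 -1.055 0.991
v 2.669 1.719 3.167
v 3.013 1.679 3.541
v 1.351 2.741 4.493
v 3.057 2.006 3.332
v 2.873 2.165 3.027
v 2.569 2.063 2.804
v 2.324 1.759 2.794
v 2.28 1.432 3.002
v 2.464 1.273 3.308
v 2.768 1.375 3.531
v -0.507 0.013 1.985
v -1.903 -0.214 3.097
v 0.151 1.682 3.152
v -1.245 1.455 4.264
v 0.165 -0.735 2.676
v -1.231 -0.962 3.788
v 0.823 0.934 3.843
v -0.573 0.707 4.955
f 2 1 5
f 2 5 3
f 3 5 6
f 3 6 4
f 5 1 7
f 5 7 6
f 6 7 8
f 6 8 4
f 7 1 9
f 7 9 8
f 8 9 10
f 8 10 4
f 9 1 11
f 9 11 10
f 10 11 12
f 10 12 4
f 11 1 13
f 11 13 12
f 12 13 14
f 12 14 4
f 13 1 15
f 13 15 14
f 14 15 16
f 14 16 4
f 15 1 17
f 15 17 16
f 16 17 18
f 16 18 4
f 17 1 19
f 17 19 18
f 18 19 20
f 18 20 4
f 19 1 21
f 19 21 20
f 20 21 22
f 20 22 4
f 21 1 23
f 21 23 22
f 22 23 24
f 22 24 4
f 23 1 2
f 23 2 24
f 24 2 3
f 24 3 4
f 26 25 29
f 26 29 27
f 27 29 30
f 27 30 28
f 29 25 31
f 29 31 30
f 30 31 32
f 30 32 28
f 31 25 33
f 31 33 32
f 32 33 34
f 32 34 28
f 33 25 35
f 33 35 34
f 34 35 36
f 34 36 28
f 35 25 37
f 35 37 36
f 36 37 38
f 36 38 28
f 37 25 39
f 37 39 38
f 38 39 40
f 38 40 28
f 39 25 41
f 39 41 40
f 40 41 42
f 40 42 28
f 41 25 43
f 41 43 42
f 42 43 44
f 42 44 28
f 43 25 45
f 43 45 44
f 44 45 46
f 44 46 28
f 45 25 47
f 45 47 46
f 46 47 48
f 46 48 28
f 47 25 26
f 47 26 48
f 48 26 27
f 48 27 28
f 49 60 54
f 49 54 50
f 49 50 56
f 49 56 59
f 49 59 60
f 50 54 58
f 54 60 53
f 60 59 51
f 59 56 55
f 56 50 57
f 52 58 53
f 52 53 51
f 52 51 55
f 52 55 57
f 52 57 58
f 53 58 54
f 51 53 60
f 55 51 59
f 57 55 56
f 58 57 50
f 62 61 64
f 62 64 63
f 64 61 65
f 64 65 63
f 65 61 66
f 65 66 63
f 66 61 67
f 66 67 63
f 67 61 68
f 67 68 63
f 68 61 69
f 68 69 63
f 69 61 70
f 69 70 63
f 70 61 62
f 70 62 63
f 72 74 71
f 75 72 71
f 71 74 73
f 73 75 71
f 72 78 74
f 76 72 75
f 76 78 72
f 74 78 73
f 77 75 73
f 73 78 77
f 77 76 75
f 78 76 77



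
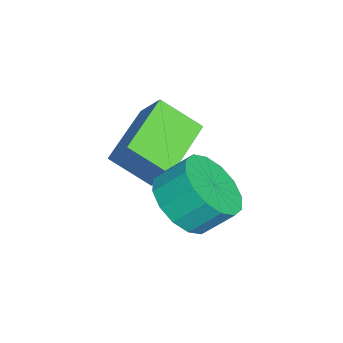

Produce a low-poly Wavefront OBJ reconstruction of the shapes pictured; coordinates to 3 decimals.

v -4.204 1.823 3.4
v -3.809 2.398 4.251
v -4.042 2.989 2.537
v -3.647 3.564 3.387
v -2.313 1.216 2.933
v -1.918 1.791 3.783
v -2.151 2.382 2.069
v -1.756 2.957 2.92
v -0.925 3.31 2.526
v -0.108 2.868 3.057
v -0.178 3.688 3.846
v -0.995 4.13 3.314
v 0.126 3.226 2.706
v 0.057 4.046 3.495
v 0.079 3.607 2.306
v 0.01 4.427 3.095
v -0.237 3.908 1.965
v -0.307 4.728 2.754
v -0.737 4.048 1.774
v -0.807 4.869 2.563
v -1.288 3.991 1.785
v -1.358 4.812 2.574
v -1.742 3.752 1.994
v -1.812 4.572 2.783
v -1.977 3.394 2.345
v -2.046 4.214 3.134
v -1.93 3.013 2.745
v -1.999 3.833 3.534
v -1.613 2.712 3.086
v -1.683 3.532 3.875
v -1.113 2.571 3.277
v -1.183 3.392 4.066
v -0.562 2.628 3.266
v -0.632 3.449 4.055
f 2 4 1
f 5 2 1
f 1 4 3
f 3 5 1
f 2 8 4
f 6 2 5
f 6 8 2
f 4 8 3
f 7 5 3
f 3 8 7
f 7 6 5
f 8 6 7
f 10 9 13
f 10 13 11
f 11 13 14
f 11 14 12
f 13 9 15
f 13 15 14
f 14 15 16
f 14 16 12
f 15 9 17
f 15 17 16
f 16 17 18
f 16 18 12
f 17 9 19
f 17 19 18
f 18 19 20
f 18 20 12
f 19 9 21
f 19 21 20
f 20 21 22
f 20 22 12
f 21 9 23
f 21 23 22
f 22 23 24
f 22 24 12
f 23 9 25
f 23 25 24
f 24 25 26
f 24 26 12
f 25 9 27
f 25 27 26
f 26 27 28
f 26 28 12
f 27 9 29
f 27 29 28
f 28 29 30
f 28 30 12
f 29 9 31
f 29 31 30
f 30 31 32
f 30 32 12
f 31 9 33
f 31 33 32
f 32 33 34
f 32 34 12
f 33 9 10
f 33 10 34
f 34 10 11
f 34 11 12



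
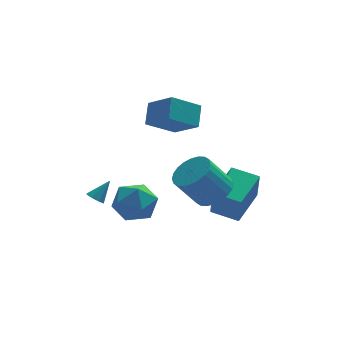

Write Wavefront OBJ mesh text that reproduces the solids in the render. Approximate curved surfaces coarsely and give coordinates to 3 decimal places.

v 0.27 -1.918 -1.125
v 0.995 -1.413 -0.595
v -0.066 -1.457 0.896
v -0.79 -1.962 0.365
v 0.777 -1.108 -0.741
v -0.284 -1.152 0.75
v 0.483 -0.926 -0.945
v -0.578 -0.971 0.546
v 0.156 -0.896 -1.177
v -0.905 -0.94 0.314
v -0.154 -1.02 -1.4
v -1.215 -1.065 0.09
v -0.399 -1.282 -1.583
v -1.459 -1.326 -0.092
v -0.542 -1.64 -1.695
v -1.602 -1.685 -0.204
v -0.561 -2.041 -1.721
v -1.622 -2.085 -0.23
v -0.454 -2.423 -1.656
v -1.515 -2.467 -0.165
v -0.236 -2.728 -1.51
v -1.297 -2.772 -0.019
v 0.058 -2.909 -1.306
v -1.003 -2.954 0.185
v 0.385 -2.94 -1.074
v -0.676 -2.984 0.417
v 0.695 -2.815 -0.85
v -0.366 -2.86 0.64
v 0.939 -2.554 -0.668
v -0.121 -2.598 0.823
v 1.082 -2.195 -0.556
v 0.022 -2.24 0.935
v 1.102 -1.795 -0.53
v 0.041 -1.839 0.961
v -4.371 2.724 -4.055
v -4.15 3.068 -4.377
v -3.589 3.076 -3.145
v -4.456 3.223 -4.175
v -4.711 3.086 -3.902
v -4.767 2.737 -3.72
v -4.591 2.38 -3.734
v -4.285 2.226 -3.936
v -4.03 2.363 -4.208
v -3.974 2.712 -4.391
v -1.012 1.786 1.583
v -0.68 2.729 2.428
v -1.893 2.963 0.616
v -1.561 3.906 1.461
v 0.461 2.114 0.639
v 0.793 3.057 1.484
v -0.42 3.291 -0.328
v -0.088 4.234 0.517
v 0.503 -0.251 -3.675
v 0.464 -0.773 -2.047
v 1.776 1.342 -3.134
v 1.737 0.821 -1.506
v 1.643 -1.081 -3.914
v 1.604 -1.602 -2.286
v 2.916 0.513 -3.373
v 2.877 -0.009 -1.745
v -3.682 0.077 -1.606
v -2.512 0.186 -1.683
v -3.648 -1.246 -2.977
v -2.478 -1.137 -3.054
v -2.963 -1.619 -2.095
v -2.984 -0.801 -1.248
v -3.176 -0.259 -3.412
v -3.197 0.559 -2.565
v -2.199 -0.022 -2.799
v -2.068 -0.862 -1.985
v -4.092 -0.198 -2.675
v -3.961 -1.038 -1.861
f 2 1 5
f 2 5 3
f 3 5 6
f 3 6 4
f 5 1 7
f 5 7 6
f 6 7 8
f 6 8 4
f 7 1 9
f 7 9 8
f 8 9 10
f 8 10 4
f 9 1 11
f 9 11 10
f 10 11 12
f 10 12 4
f 11 1 13
f 11 13 12
f 12 13 14
f 12 14 4
f 13 1 15
f 13 15 14
f 14 15 16
f 14 16 4
f 15 1 17
f 15 17 16
f 16 17 18
f 16 18 4
f 17 1 19
f 17 19 18
f 18 19 20
f 18 20 4
f 19 1 21
f 19 21 20
f 20 21 22
f 20 22 4
f 21 1 23
f 21 23 22
f 22 23 24
f 22 24 4
f 23 1 25
f 23 25 24
f 24 25 26
f 24 26 4
f 25 1 27
f 25 27 26
f 26 27 28
f 26 28 4
f 27 1 29
f 27 29 28
f 28 29 30
f 28 30 4
f 29 1 31
f 29 31 30
f 30 31 32
f 30 32 4
f 31 1 33
f 31 33 32
f 32 33 34
f 32 34 4
f 33 1 2
f 33 2 34
f 34 2 3
f 34 3 4
f 36 35 38
f 36 38 37
f 38 35 39
f 38 39 37
f 39 35 40
f 39 40 37
f 40 35 41
f 40 41 37
f 41 35 42
f 41 42 37
f 42 35 43
f 42 43 37
f 43 35 44
f 43 44 37
f 44 35 36
f 44 36 37
f 46 48 45
f 49 46 45
f 45 48 47
f 47 49 45
f 46 52 48
f 50 46 49
f 50 52 46
f 48 52 47
f 51 49 47
f 47 52 51
f 51 50 49
f 52 50 51
f 54 56 53
f 57 54 53
f 53 56 55
f 55 57 53
f 54 60 56
f 58 54 57
f 58 60 54
f 56 60 55
f 59 57 55
f 55 60 59
f 59 58 57
f 60 58 59
f 61 72 66
f 61 66 62
f 61 62 68
f 61 68 71
f 61 71 72
f 62 66 70
f 66 72 65
f 72 71 63
f 71 68 67
f 68 62 69
f 64 70 65
f 64 65 63
f 64 63 67
f 64 67 69
f 64 69 70
f 65 70 66
f 63 65 72
f 67 63 71
f 69 67 68
f 70 69 62



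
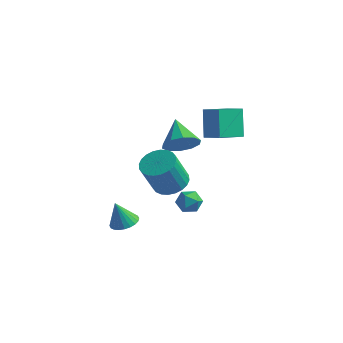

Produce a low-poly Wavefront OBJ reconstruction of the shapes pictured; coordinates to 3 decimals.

v 2.259 -0.445 0.07
v 3.237 -0.504 0.206
v 2.94 -1.275 2.006
v 1.961 -1.215 1.87
v 3.163 -0.152 0.345
v 2.866 -0.922 2.145
v 2.952 0.157 0.442
v 2.654 -0.614 2.242
v 2.634 0.373 0.483
v 2.337 -0.398 2.282
v 2.26 0.465 0.46
v 1.963 -0.305 2.26
v 1.885 0.419 0.378
v 1.588 -0.352 2.178
v 1.568 0.241 0.25
v 1.27 -0.53 2.049
v 1.355 -0.041 0.094
v 1.058 -0.812 1.893
v 1.28 -0.385 -0.066
v 0.983 -1.156 1.734
v 1.354 -0.738 -0.205
v 1.057 -1.508 1.595
v 1.566 -1.046 -0.302
v 1.268 -1.817 1.498
v 1.883 -1.262 -0.342
v 1.586 -2.033 1.457
v 2.257 -1.355 -0.32
v 1.96 -2.125 1.48
v 2.632 -1.308 -0.238
v 2.335 -2.079 1.562
v 2.95 -1.13 -0.109
v 2.652 -1.901 1.69
v 3.162 -0.848 0.047
v 2.865 -1.619 1.846
v 1.986 1.046 1.898
v 2.328 0.629 2.764
v 0.974 2.134 2.822
v 2.708 1.109 2.616
v 2.813 1.565 2.194
v 2.602 1.823 1.658
v 2.156 1.784 1.215
v 1.645 1.463 1.032
v 1.264 0.983 1.181
v 1.159 0.527 1.603
v 1.37 0.269 2.138
v 1.817 0.308 2.582
v -0.214 -0.959 -3.657
v 0.53 -0.802 -3.409
v -0.646 -1.141 -2.243
v 0.405 -0.516 -3.411
v 0.186 -0.297 -3.45
v -0.095 -0.18 -3.52
v -0.393 -0.18 -3.611
v -0.664 -0.3 -3.71
v -0.867 -0.519 -3.8
v -0.97 -0.806 -3.869
v -0.958 -1.116 -3.905
v -0.833 -1.402 -3.904
v -0.613 -1.62 -3.865
v -0.333 -1.738 -3.794
v -0.034 -1.737 -3.703
v 0.237 -1.618 -3.604
v 0.439 -1.398 -3.514
v 0.542 -1.111 -3.446
v 3.173 3.562 3.563
v 2.615 2.091 4.124
v 4.206 3.345 4.021
v 3.647 1.874 4.582
v 3.673 2.806 2.078
v 3.114 1.335 2.639
v 4.705 2.589 2.536
v 4.147 1.118 3.097
v 3.461 -0.329 -0.577
v 3.801 -0.615 0.023
v 3.519 -1.405 -1.123
v 3.859 -1.691 -0.523
v 3.141 -1.49 -0.485
v 3.105 -0.825 -0.147
v 4.215 -1.195 -0.953
v 4.179 -0.53 -0.615
v 4.267 -1.15 -0.209
v 3.603 -1.333 0.08
v 3.717 -0.687 -1.18
v 3.053 -0.87 -0.891
f 2 1 5
f 2 5 3
f 3 5 6
f 3 6 4
f 5 1 7
f 5 7 6
f 6 7 8
f 6 8 4
f 7 1 9
f 7 9 8
f 8 9 10
f 8 10 4
f 9 1 11
f 9 11 10
f 10 11 12
f 10 12 4
f 11 1 13
f 11 13 12
f 12 13 14
f 12 14 4
f 13 1 15
f 13 15 14
f 14 15 16
f 14 16 4
f 15 1 17
f 15 17 16
f 16 17 18
f 16 18 4
f 17 1 19
f 17 19 18
f 18 19 20
f 18 20 4
f 19 1 21
f 19 21 20
f 20 21 22
f 20 22 4
f 21 1 23
f 21 23 22
f 22 23 24
f 22 24 4
f 23 1 25
f 23 25 24
f 24 25 26
f 24 26 4
f 25 1 27
f 25 27 26
f 26 27 28
f 26 28 4
f 27 1 29
f 27 29 28
f 28 29 30
f 28 30 4
f 29 1 31
f 29 31 30
f 30 31 32
f 30 32 4
f 31 1 33
f 31 33 32
f 32 33 34
f 32 34 4
f 33 1 2
f 33 2 34
f 34 2 3
f 34 3 4
f 36 35 38
f 36 38 37
f 38 35 39
f 38 39 37
f 39 35 40
f 39 40 37
f 40 35 41
f 40 41 37
f 41 35 42
f 41 42 37
f 42 35 43
f 42 43 37
f 43 35 44
f 43 44 37
f 44 35 45
f 44 45 37
f 45 35 46
f 45 46 37
f 46 35 36
f 46 36 37
f 48 47 50
f 48 50 49
f 50 47 51
f 50 51 49
f 51 47 52
f 51 52 49
f 52 47 53
f 52 53 49
f 53 47 54
f 53 54 49
f 54 47 55
f 54 55 49
f 55 47 56
f 55 56 49
f 56 47 57
f 56 57 49
f 57 47 58
f 57 58 49
f 58 47 59
f 58 59 49
f 59 47 60
f 59 60 49
f 60 47 61
f 60 61 49
f 61 47 62
f 61 62 49
f 62 47 63
f 62 63 49
f 63 47 64
f 63 64 49
f 64 47 48
f 64 48 49
f 66 68 65
f 69 66 65
f 65 68 67
f 67 69 65
f 66 72 68
f 70 66 69
f 70 72 66
f 68 72 67
f 71 69 67
f 67 72 71
f 71 70 69
f 72 70 71
f 73 84 78
f 73 78 74
f 73 74 80
f 73 80 83
f 73 83 84
f 74 78 82
f 78 84 77
f 84 83 75
f 83 80 79
f 80 74 81
f 76 82 77
f 76 77 75
f 76 75 79
f 76 79 81
f 76 81 82
f 77 82 78
f 75 77 84
f 79 75 83
f 81 79 80
f 82 81 74



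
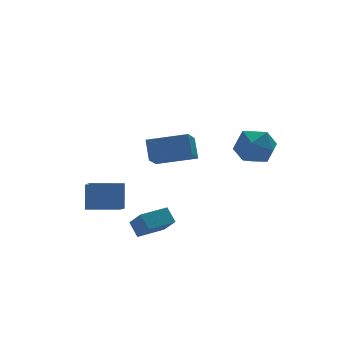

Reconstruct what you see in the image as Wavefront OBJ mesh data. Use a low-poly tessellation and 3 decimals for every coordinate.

v -1.074 -3.382 2.658
v -0.894 -2.628 3.664
v -2.819 -2.335 2.184
v -2.639 -1.58 3.19
v -0.261 -2.42 1.79
v -0.081 -1.665 2.796
v -2.006 -1.372 1.316
v -1.826 -0.618 2.322
v -3.386 4.261 -4.289
v -3.951 2.445 -3.183
v -3.032 4.996 -2.901
v -3.598 3.18 -1.795
v -1.682 3.66 -4.405
v -2.248 1.844 -3.299
v -1.329 4.395 -3.017
v -1.894 2.579 -1.911
v -2.686 -0.653 -3.969
v -2.56 -1.677 -2.935
v -2.795 0.039 -3.27
v -2.668 -0.984 -2.236
v -1.132 -0.436 -3.944
v -1.005 -1.459 -2.91
v -1.24 0.257 -3.245
v -1.114 -0.767 -2.211
v 1.917 -1.861 1.721
v 2.616 -1.534 2.665
v 3.524 -2.446 0.735
v 4.223 -2.119 1.679
v 3.472 -3.075 1.778
v 2.479 -2.714 2.387
v 3.661 -1.266 1.013
v 2.668 -0.905 1.622
v 3.694 -1.167 2.228
v 3.577 -2.285 2.701
v 2.563 -1.695 0.699
v 2.446 -2.813 1.172
f 2 4 1
f 5 2 1
f 1 4 3
f 3 5 1
f 2 8 4
f 6 2 5
f 6 8 2
f 4 8 3
f 7 5 3
f 3 8 7
f 7 6 5
f 8 6 7
f 10 12 9
f 13 10 9
f 9 12 11
f 11 13 9
f 10 16 12
f 14 10 13
f 14 16 10
f 12 16 11
f 15 13 11
f 11 16 15
f 15 14 13
f 16 14 15
f 18 20 17
f 21 18 17
f 17 20 19
f 19 21 17
f 18 24 20
f 22 18 21
f 22 24 18
f 20 24 19
f 23 21 19
f 19 24 23
f 23 22 21
f 24 22 23
f 25 36 30
f 25 30 26
f 25 26 32
f 25 32 35
f 25 35 36
f 26 30 34
f 30 36 29
f 36 35 27
f 35 32 31
f 32 26 33
f 28 34 29
f 28 29 27
f 28 27 31
f 28 31 33
f 28 33 34
f 29 34 30
f 27 29 36
f 31 27 35
f 33 31 32
f 34 33 26



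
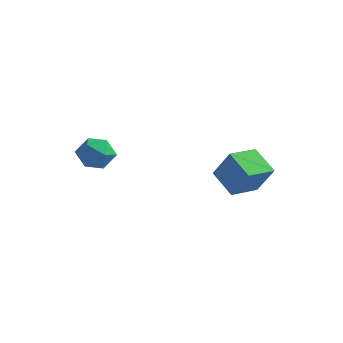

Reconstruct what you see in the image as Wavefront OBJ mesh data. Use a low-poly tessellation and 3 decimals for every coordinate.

v -4.559 -0.203 -0.944
v -3.763 0.295 -0.47
v -3.717 -1.675 -0.81
v -2.921 -1.177 -0.336
v -3.844 -1.284 0.157
v -4.364 -0.374 0.075
v -3.116 -1.006 -1.355
v -3.636 -0.096 -1.437
v -2.872 -0.201 -0.724
v -3.321 -0.373 0.211
v -4.159 -1.007 -1.491
v -4.608 -1.179 -0.556
v 0.494 3.05 -2.511
v 1.468 2.936 -0.895
v 1.034 4.626 -2.725
v 2.008 4.512 -1.109
v 1.852 2.468 -3.371
v 2.826 2.354 -1.755
v 2.392 4.044 -3.585
v 3.366 3.93 -1.969
f 1 12 6
f 1 6 2
f 1 2 8
f 1 8 11
f 1 11 12
f 2 6 10
f 6 12 5
f 12 11 3
f 11 8 7
f 8 2 9
f 4 10 5
f 4 5 3
f 4 3 7
f 4 7 9
f 4 9 10
f 5 10 6
f 3 5 12
f 7 3 11
f 9 7 8
f 10 9 2
f 14 16 13
f 17 14 13
f 13 16 15
f 15 17 13
f 14 20 16
f 18 14 17
f 18 20 14
f 16 20 15
f 19 17 15
f 15 20 19
f 19 18 17
f 20 18 19



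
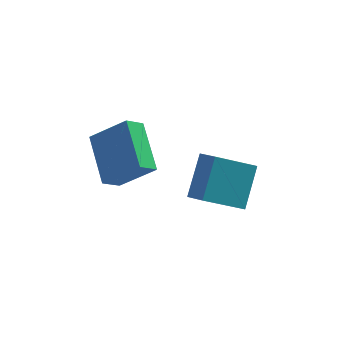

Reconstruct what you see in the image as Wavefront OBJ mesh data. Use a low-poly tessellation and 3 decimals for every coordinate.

v 0.124 0.986 -3.621
v 0.748 2.277 -2.405
v 1.73 1.267 -4.744
v 2.354 2.558 -3.528
v 0.586 0.302 -3.132
v 1.21 1.593 -1.916
v 2.192 0.583 -4.255
v 2.816 1.874 -3.039
v -2.332 0.935 -2.508
v -2.972 0.569 -1.862
v -2.608 2.843 -1.701
v -3.248 2.477 -1.055
v -1.012 0.643 -1.365
v -1.652 0.277 -0.719
v -1.288 2.551 -0.558
v -1.928 2.185 0.088
f 2 4 1
f 5 2 1
f 1 4 3
f 3 5 1
f 2 8 4
f 6 2 5
f 6 8 2
f 4 8 3
f 7 5 3
f 3 8 7
f 7 6 5
f 8 6 7
f 10 12 9
f 13 10 9
f 9 12 11
f 11 13 9
f 10 16 12
f 14 10 13
f 14 16 10
f 12 16 11
f 15 13 11
f 11 16 15
f 15 14 13
f 16 14 15



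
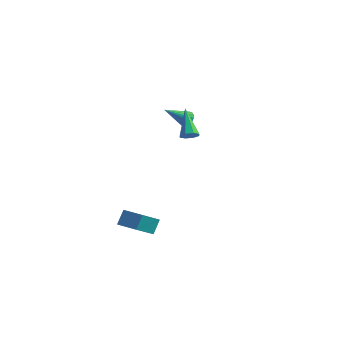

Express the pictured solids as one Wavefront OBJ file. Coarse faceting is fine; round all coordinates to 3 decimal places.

v 2.756 -1.646 3.222
v 3.069 -1.159 3.111
v 1.744 -0.654 4.718
v 2.689 -1.18 2.868
v 2.348 -1.473 2.832
v 2.246 -1.869 3.025
v 2.442 -2.134 3.334
v 2.822 -2.113 3.577
v 3.163 -1.819 3.613
v 3.265 -1.424 3.42
v -0.265 2.29 2.217
v 0.144 2.432 2.602
v -0.835 0.87 3.343
v -0.076 2.582 2.681
v -0.339 2.665 2.653
v -0.585 2.663 2.525
v -0.758 2.575 2.326
v -0.819 2.422 2.103
v -0.752 2.238 1.905
v -0.574 2.067 1.779
v -0.325 1.946 1.753
v -0.063 1.905 1.833
v 0.153 1.951 2.001
v 0.274 2.076 2.219
v 0.27 2.249 2.435
v -0.362 -2.673 -4.856
v -0.395 -4.254 -3.768
v -0.374 -2.055 -3.958
v -0.408 -3.636 -2.87
v 0.988 -2.684 -4.83
v 0.954 -4.265 -3.742
v 0.975 -2.066 -3.932
v 0.942 -3.647 -2.844
f 2 1 4
f 2 4 3
f 4 1 5
f 4 5 3
f 5 1 6
f 5 6 3
f 6 1 7
f 6 7 3
f 7 1 8
f 7 8 3
f 8 1 9
f 8 9 3
f 9 1 10
f 9 10 3
f 10 1 2
f 10 2 3
f 12 11 14
f 12 14 13
f 14 11 15
f 14 15 13
f 15 11 16
f 15 16 13
f 16 11 17
f 16 17 13
f 17 11 18
f 17 18 13
f 18 11 19
f 18 19 13
f 19 11 20
f 19 20 13
f 20 11 21
f 20 21 13
f 21 11 22
f 21 22 13
f 22 11 23
f 22 23 13
f 23 11 24
f 23 24 13
f 24 11 25
f 24 25 13
f 25 11 12
f 25 12 13
f 27 29 26
f 30 27 26
f 26 29 28
f 28 30 26
f 27 33 29
f 31 27 30
f 31 33 27
f 29 33 28
f 32 30 28
f 28 33 32
f 32 31 30
f 33 31 32



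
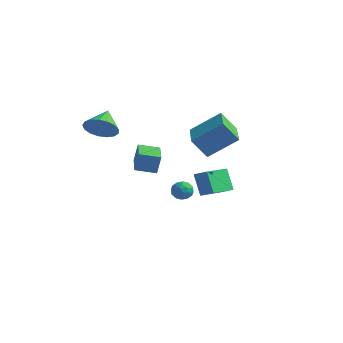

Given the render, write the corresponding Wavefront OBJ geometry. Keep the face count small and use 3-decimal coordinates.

v -1.268 1.732 -4.145
v -0.933 1.893 -3.572
v -1.267 0.667 -3.848
v -0.932 0.828 -3.275
v -1.582 1.023 -3.357
v -1.582 1.682 -3.541
v -0.618 0.878 -3.879
v -0.618 1.537 -4.063
v -0.531 1.365 -3.407
v -1.127 1.455 -3.084
v -1.073 1.105 -4.336
v -1.669 1.195 -4.013
v -1.1 1.906 -3.885
v -1.1 0.654 -3.535
v -1.481 0.769 -3.584
v -1.284 0.863 -3.247
v -1.482 1.782 -3.866
v -1.285 1.876 -3.529
v -1.666 1.365 -3.403
v -0.915 0.684 -3.891
v -0.718 0.778 -3.554
v -0.916 1.697 -4.173
v -0.719 1.791 -3.836
v -0.534 1.195 -4.017
v -0.667 1.69 -3.451
v -0.667 1.064 -3.276
v -0.482 1.094 -3.632
v -0.482 1.481 -3.74
v -1.017 1.743 -3.261
v -1.017 1.117 -3.086
v -1.399 1.232 -3.135
v -1.399 1.619 -3.243
v -0.781 1.432 -3.164
v -1.183 1.443 -4.334
v -1.183 0.817 -4.159
v -0.801 0.941 -4.177
v -0.801 1.328 -4.285
v -1.533 1.496 -4.144
v -1.533 0.87 -3.969
v -1.718 1.079 -3.68
v -1.718 1.466 -3.788
v -1.419 1.128 -4.256
v -1.271 -2.835 -0.524
v -1.152 -2.598 0.595
v -2.499 -1.282 -0.722
v -2.381 -1.045 0.397
v -0.319 -2.115 -0.777
v -0.201 -1.878 0.342
v -1.548 -0.562 -0.975
v -1.429 -0.325 0.144
v -0.221 0.754 1.435
v 1.059 1.844 2.659
v 0.499 1.21 0.275
v 1.779 2.301 1.499
v 1.101 -0.961 1.581
v 2.381 0.13 2.805
v 1.821 -0.504 0.421
v 3.101 0.586 1.645
v -3.588 -2.736 1.931
v -2.671 -2.67 2.373
v -4.052 -1.504 2.709
v -2.626 -2.399 1.969
v -2.802 -2.205 1.557
v -3.157 -2.132 1.231
v -3.612 -2.198 1.065
v -4.061 -2.388 1.097
v -4.401 -2.657 1.32
v -4.555 -2.944 1.683
v -4.488 -3.184 2.103
v -4.215 -3.321 2.484
v -3.797 -3.325 2.737
v -3.332 -3.193 2.806
v -2.926 -2.957 2.675
v 3.045 -3.464 0.636
v 3.79 -3.365 1.011
v 3.054 -1.66 0.142
v 3.799 -1.561 0.518
v 3.701 -3.799 -0.578
v 4.446 -3.7 -0.202
v 3.71 -1.995 -1.071
v 4.455 -1.896 -0.696
f 1 38 17
f 38 12 41
f 17 41 6
f 38 41 17
f 1 17 13
f 17 6 18
f 13 18 2
f 17 18 13
f 1 13 22
f 13 2 23
f 22 23 8
f 13 23 22
f 1 22 34
f 22 8 37
f 34 37 11
f 22 37 34
f 1 34 38
f 34 11 42
f 38 42 12
f 34 42 38
f 2 18 29
f 18 6 32
f 29 32 10
f 18 32 29
f 6 41 19
f 41 12 40
f 19 40 5
f 41 40 19
f 12 42 39
f 42 11 35
f 39 35 3
f 42 35 39
f 11 37 36
f 37 8 24
f 36 24 7
f 37 24 36
f 8 23 28
f 23 2 25
f 28 25 9
f 23 25 28
f 4 30 16
f 30 10 31
f 16 31 5
f 30 31 16
f 4 16 14
f 16 5 15
f 14 15 3
f 16 15 14
f 4 14 21
f 14 3 20
f 21 20 7
f 14 20 21
f 4 21 26
f 21 7 27
f 26 27 9
f 21 27 26
f 4 26 30
f 26 9 33
f 30 33 10
f 26 33 30
f 5 31 19
f 31 10 32
f 19 32 6
f 31 32 19
f 3 15 39
f 15 5 40
f 39 40 12
f 15 40 39
f 7 20 36
f 20 3 35
f 36 35 11
f 20 35 36
f 9 27 28
f 27 7 24
f 28 24 8
f 27 24 28
f 10 33 29
f 33 9 25
f 29 25 2
f 33 25 29
f 44 46 43
f 47 44 43
f 43 46 45
f 45 47 43
f 44 50 46
f 48 44 47
f 48 50 44
f 46 50 45
f 49 47 45
f 45 50 49
f 49 48 47
f 50 48 49
f 52 54 51
f 55 52 51
f 51 54 53
f 53 55 51
f 52 58 54
f 56 52 55
f 56 58 52
f 54 58 53
f 57 55 53
f 53 58 57
f 57 56 55
f 58 56 57
f 60 59 62
f 60 62 61
f 62 59 63
f 62 63 61
f 63 59 64
f 63 64 61
f 64 59 65
f 64 65 61
f 65 59 66
f 65 66 61
f 66 59 67
f 66 67 61
f 67 59 68
f 67 68 61
f 68 59 69
f 68 69 61
f 69 59 70
f 69 70 61
f 70 59 71
f 70 71 61
f 71 59 72
f 71 72 61
f 72 59 73
f 72 73 61
f 73 59 60
f 73 60 61
f 75 77 74
f 78 75 74
f 74 77 76
f 76 78 74
f 75 81 77
f 79 75 78
f 79 81 75
f 77 81 76
f 80 78 76
f 76 81 80
f 80 79 78
f 81 79 80



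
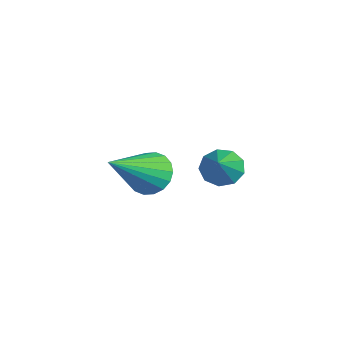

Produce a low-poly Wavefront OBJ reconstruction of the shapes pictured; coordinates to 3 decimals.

v 1.958 -3.24 2.7
v 2.317 -2.827 2.891
v 2.702 -4.34 3.68
v 2.12 -2.813 3.057
v 1.891 -2.883 3.152
v 1.675 -3.024 3.158
v 1.515 -3.208 3.073
v 1.442 -3.398 2.914
v 1.472 -3.557 2.713
v 1.598 -3.654 2.51
v 1.795 -3.668 2.344
v 2.025 -3.598 2.248
v 2.241 -3.456 2.242
v 2.401 -3.273 2.327
v 2.473 -3.082 2.486
v 2.443 -2.923 2.687
v 0.562 -1.182 1.694
v 0.839 -0.74 1.598
v 1.378 -1.538 2.406
v 0.616 -0.688 1.879
v 0.367 -0.868 2.073
v 0.211 -1.194 2.09
v 0.218 -1.515 1.921
v 0.387 -1.68 1.646
v 0.638 -1.612 1.393
v 0.853 -1.343 1.281
v 0.933 -0.998 1.362
f 2 1 4
f 2 4 3
f 4 1 5
f 4 5 3
f 5 1 6
f 5 6 3
f 6 1 7
f 6 7 3
f 7 1 8
f 7 8 3
f 8 1 9
f 8 9 3
f 9 1 10
f 9 10 3
f 10 1 11
f 10 11 3
f 11 1 12
f 11 12 3
f 12 1 13
f 12 13 3
f 13 1 14
f 13 14 3
f 14 1 15
f 14 15 3
f 15 1 16
f 15 16 3
f 16 1 2
f 16 2 3
f 18 17 20
f 18 20 19
f 20 17 21
f 20 21 19
f 21 17 22
f 21 22 19
f 22 17 23
f 22 23 19
f 23 17 24
f 23 24 19
f 24 17 25
f 24 25 19
f 25 17 26
f 25 26 19
f 26 17 27
f 26 27 19
f 27 17 18
f 27 18 19



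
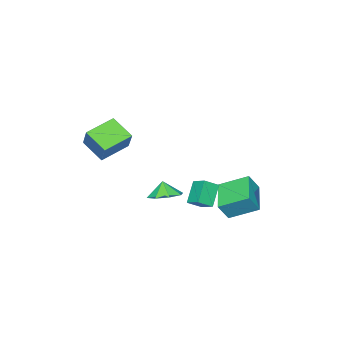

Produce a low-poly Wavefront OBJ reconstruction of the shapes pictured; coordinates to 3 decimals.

v -2.89 2.73 -3.156
v -4.511 1.443 -2.506
v -3.752 4.258 -2.281
v -5.373 2.97 -1.631
v -2.247 2.47 -2.069
v -3.868 1.182 -1.419
v -3.109 3.997 -1.194
v -4.73 2.71 -0.544
v -0.525 2.695 -1.225
v -1.507 2.333 -0.082
v -0.332 3.639 -0.761
v -1.315 3.278 0.382
v 0.235 2.282 -0.702
v -0.748 1.921 0.441
v 0.427 3.227 -0.238
v -0.555 2.865 0.905
v 0.477 -3.773 0.652
v 0.433 -5.209 1.58
v -1.331 -3.338 1.238
v -1.375 -4.774 2.166
v 1.115 -2.926 1.994
v 1.071 -4.362 2.922
v -0.693 -2.491 2.58
v -0.737 -3.927 3.508
v -1.81 -1.036 -2.215
v -1.243 -0.214 -1.832
v -1.99 -1.364 -1.245
v -2.037 -0.033 -1.919
v -2.698 -0.441 -2.179
v -2.839 -1.197 -2.461
v -2.377 -1.859 -2.598
v -1.583 -2.039 -2.511
v -0.922 -1.632 -2.251
v -0.781 -0.876 -1.97
f 2 4 1
f 5 2 1
f 1 4 3
f 3 5 1
f 2 8 4
f 6 2 5
f 6 8 2
f 4 8 3
f 7 5 3
f 3 8 7
f 7 6 5
f 8 6 7
f 10 12 9
f 13 10 9
f 9 12 11
f 11 13 9
f 10 16 12
f 14 10 13
f 14 16 10
f 12 16 11
f 15 13 11
f 11 16 15
f 15 14 13
f 16 14 15
f 18 20 17
f 21 18 17
f 17 20 19
f 19 21 17
f 18 24 20
f 22 18 21
f 22 24 18
f 20 24 19
f 23 21 19
f 19 24 23
f 23 22 21
f 24 22 23
f 26 25 28
f 26 28 27
f 28 25 29
f 28 29 27
f 29 25 30
f 29 30 27
f 30 25 31
f 30 31 27
f 31 25 32
f 31 32 27
f 32 25 33
f 32 33 27
f 33 25 34
f 33 34 27
f 34 25 26
f 34 26 27



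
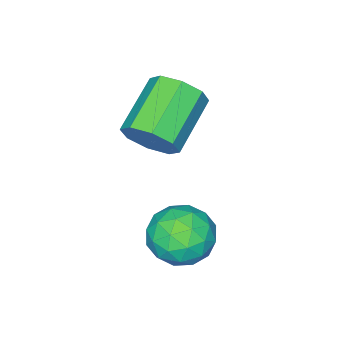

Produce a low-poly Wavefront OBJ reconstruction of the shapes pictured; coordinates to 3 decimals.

v 1.471 1.612 -1.872
v 1.771 1.99 -1.148
v 0.148 1.546 -0.244
v -0.151 1.168 -0.968
v 1.438 2.415 -1.538
v -0.185 1.97 -0.634
v 1.124 2.369 -2.123
v -0.499 1.925 -1.219
v 1.014 1.88 -2.562
v -0.609 1.436 -1.658
v 1.172 1.234 -2.596
v -0.451 0.79 -1.692
v 1.505 0.81 -2.206
v -0.118 0.365 -1.302
v 1.819 0.855 -1.621
v 0.196 0.411 -0.717
v 1.929 1.344 -1.182
v 0.306 0.9 -0.278
v 2.698 4.703 -3.27
v 3.511 4.178 -3.473
v 1.789 3.502 -3.807
v 2.602 2.977 -4.01
v 2.35 3.155 -3.071
v 2.912 3.897 -2.739
v 2.388 3.783 -4.541
v 2.95 4.525 -4.209
v 3.319 3.61 -4.259
v 3.296 3.222 -3.35
v 2.004 4.458 -3.93
v 1.981 4.07 -3.021
v 3.184 4.546 -3.325
v 2.116 3.134 -3.955
v 1.968 3.238 -3.403
v 2.445 2.93 -3.523
v 2.832 4.381 -2.893
v 3.31 4.072 -3.012
v 2.628 3.471 -2.776
v 1.99 3.608 -4.268
v 2.468 3.299 -4.387
v 2.855 4.75 -3.757
v 3.332 4.442 -3.877
v 2.672 4.209 -4.504
v 3.549 3.904 -3.906
v 3.015 3.198 -4.221
v 2.889 3.671 -4.533
v 3.22 4.108 -4.338
v 3.536 3.675 -3.372
v 3.001 2.969 -3.687
v 2.853 3.074 -3.135
v 3.184 3.51 -2.94
v 3.423 3.341 -3.833
v 2.299 4.711 -3.593
v 1.764 4.005 -3.908
v 2.116 4.17 -4.34
v 2.447 4.606 -4.145
v 2.285 4.482 -3.059
v 1.751 3.776 -3.374
v 2.08 3.572 -2.942
v 2.411 4.009 -2.747
v 1.877 4.339 -3.447
f 2 1 5
f 2 5 3
f 3 5 6
f 3 6 4
f 5 1 7
f 5 7 6
f 6 7 8
f 6 8 4
f 7 1 9
f 7 9 8
f 8 9 10
f 8 10 4
f 9 1 11
f 9 11 10
f 10 11 12
f 10 12 4
f 11 1 13
f 11 13 12
f 12 13 14
f 12 14 4
f 13 1 15
f 13 15 14
f 14 15 16
f 14 16 4
f 15 1 17
f 15 17 16
f 16 17 18
f 16 18 4
f 17 1 2
f 17 2 18
f 18 2 3
f 18 3 4
f 19 56 35
f 56 30 59
f 35 59 24
f 56 59 35
f 19 35 31
f 35 24 36
f 31 36 20
f 35 36 31
f 19 31 40
f 31 20 41
f 40 41 26
f 31 41 40
f 19 40 52
f 40 26 55
f 52 55 29
f 40 55 52
f 19 52 56
f 52 29 60
f 56 60 30
f 52 60 56
f 20 36 47
f 36 24 50
f 47 50 28
f 36 50 47
f 24 59 37
f 59 30 58
f 37 58 23
f 59 58 37
f 30 60 57
f 60 29 53
f 57 53 21
f 60 53 57
f 29 55 54
f 55 26 42
f 54 42 25
f 55 42 54
f 26 41 46
f 41 20 43
f 46 43 27
f 41 43 46
f 22 48 34
f 48 28 49
f 34 49 23
f 48 49 34
f 22 34 32
f 34 23 33
f 32 33 21
f 34 33 32
f 22 32 39
f 32 21 38
f 39 38 25
f 32 38 39
f 22 39 44
f 39 25 45
f 44 45 27
f 39 45 44
f 22 44 48
f 44 27 51
f 48 51 28
f 44 51 48
f 23 49 37
f 49 28 50
f 37 50 24
f 49 50 37
f 21 33 57
f 33 23 58
f 57 58 30
f 33 58 57
f 25 38 54
f 38 21 53
f 54 53 29
f 38 53 54
f 27 45 46
f 45 25 42
f 46 42 26
f 45 42 46
f 28 51 47
f 51 27 43
f 47 43 20
f 51 43 47



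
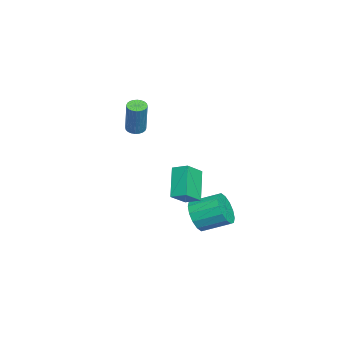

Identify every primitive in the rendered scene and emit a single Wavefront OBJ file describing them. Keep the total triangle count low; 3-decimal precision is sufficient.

v 3.412 1.201 2.177
v 3.668 1.981 2.495
v 2.581 1.774 1.441
v 2.836 2.554 1.758
v 4.664 1.326 0.862
v 4.919 2.106 1.179
v 3.832 1.899 0.125
v 4.088 2.679 0.443
v 3.156 2.348 -1.117
v 3.529 1.978 -0.302
v 3.537 3.382 0.332
v 3.164 3.752 -0.483
v 3.927 2.102 -0.582
v 3.935 3.506 0.052
v 4.118 2.292 -1.006
v 4.126 3.696 -0.372
v 4.051 2.497 -1.459
v 4.059 3.901 -0.826
v 3.745 2.662 -1.821
v 3.753 4.066 -1.187
v 3.28 2.743 -1.994
v 3.288 4.147 -1.36
v 2.783 2.718 -1.932
v 2.791 4.122 -1.298
v 2.385 2.594 -1.652
v 2.393 3.998 -1.018
v 2.194 2.404 -1.228
v 2.202 3.808 -0.594
v 2.261 2.199 -0.774
v 2.269 3.603 -0.141
v 2.567 2.034 -0.413
v 2.575 3.438 0.221
v 3.032 1.953 -0.24
v 3.04 3.357 0.394
v -2.753 -1.65 1.853
v -2.326 -1.396 1.669
v -1.62 -1.196 3.583
v -2.047 -1.45 3.767
v -2.456 -1.239 1.7
v -1.75 -1.038 3.614
v -2.631 -1.144 1.755
v -1.925 -0.943 3.669
v -2.825 -1.126 1.825
v -2.119 -0.925 3.739
v -3.008 -1.188 1.899
v -2.302 -0.987 3.813
v -3.152 -1.32 1.966
v -2.446 -1.12 3.88
v -3.236 -1.503 2.016
v -2.529 -1.302 3.93
v -3.245 -1.708 2.041
v -2.539 -1.507 3.955
v -3.18 -1.904 2.037
v -2.474 -1.704 3.951
v -3.05 -2.062 2.006
v -2.344 -1.861 3.92
v -2.875 -2.157 1.951
v -2.169 -1.956 3.865
v -2.681 -2.175 1.881
v -1.975 -1.974 3.795
v -2.498 -2.113 1.807
v -1.792 -1.912 3.721
v -2.354 -1.98 1.74
v -1.648 -1.78 3.654
v -2.271 -1.798 1.69
v -1.564 -1.597 3.604
v -2.261 -1.593 1.665
v -1.555 -1.392 3.579
f 2 4 1
f 5 2 1
f 1 4 3
f 3 5 1
f 2 8 4
f 6 2 5
f 6 8 2
f 4 8 3
f 7 5 3
f 3 8 7
f 7 6 5
f 8 6 7
f 10 9 13
f 10 13 11
f 11 13 14
f 11 14 12
f 13 9 15
f 13 15 14
f 14 15 16
f 14 16 12
f 15 9 17
f 15 17 16
f 16 17 18
f 16 18 12
f 17 9 19
f 17 19 18
f 18 19 20
f 18 20 12
f 19 9 21
f 19 21 20
f 20 21 22
f 20 22 12
f 21 9 23
f 21 23 22
f 22 23 24
f 22 24 12
f 23 9 25
f 23 25 24
f 24 25 26
f 24 26 12
f 25 9 27
f 25 27 26
f 26 27 28
f 26 28 12
f 27 9 29
f 27 29 28
f 28 29 30
f 28 30 12
f 29 9 31
f 29 31 30
f 30 31 32
f 30 32 12
f 31 9 33
f 31 33 32
f 32 33 34
f 32 34 12
f 33 9 10
f 33 10 34
f 34 10 11
f 34 11 12
f 36 35 39
f 36 39 37
f 37 39 40
f 37 40 38
f 39 35 41
f 39 41 40
f 40 41 42
f 40 42 38
f 41 35 43
f 41 43 42
f 42 43 44
f 42 44 38
f 43 35 45
f 43 45 44
f 44 45 46
f 44 46 38
f 45 35 47
f 45 47 46
f 46 47 48
f 46 48 38
f 47 35 49
f 47 49 48
f 48 49 50
f 48 50 38
f 49 35 51
f 49 51 50
f 50 51 52
f 50 52 38
f 51 35 53
f 51 53 52
f 52 53 54
f 52 54 38
f 53 35 55
f 53 55 54
f 54 55 56
f 54 56 38
f 55 35 57
f 55 57 56
f 56 57 58
f 56 58 38
f 57 35 59
f 57 59 58
f 58 59 60
f 58 60 38
f 59 35 61
f 59 61 60
f 60 61 62
f 60 62 38
f 61 35 63
f 61 63 62
f 62 63 64
f 62 64 38
f 63 35 65
f 63 65 64
f 64 65 66
f 64 66 38
f 65 35 67
f 65 67 66
f 66 67 68
f 66 68 38
f 67 35 36
f 67 36 68
f 68 36 37
f 68 37 38



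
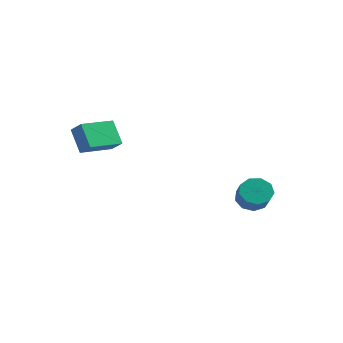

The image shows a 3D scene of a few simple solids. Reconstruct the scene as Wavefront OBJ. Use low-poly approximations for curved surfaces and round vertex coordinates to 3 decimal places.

v 1.812 3.606 -3.583
v 2.482 4.077 -3.716
v 3.118 3.406 -2.89
v 2.448 2.934 -2.757
v 2.17 4.298 -3.296
v 2.806 3.626 -2.47
v 1.69 4.194 -3.011
v 2.326 3.523 -2.185
v 1.267 3.816 -2.993
v 1.903 3.144 -2.167
v 1.099 3.339 -3.251
v 1.736 2.667 -2.425
v 1.265 2.987 -3.665
v 1.901 2.315 -2.839
v 1.686 2.924 -4.04
v 2.323 2.253 -3.214
v 2.167 3.181 -4.201
v 2.803 2.509 -3.375
v 2.481 3.636 -4.074
v 3.117 2.965 -3.248
v -3.04 -3.124 0.45
v -3.82 -2.741 1.573
v -2.492 -1.482 0.272
v -3.272 -1.099 1.394
v -2.328 -3.301 1.006
v -3.108 -2.918 2.128
v -1.78 -1.659 0.827
v -2.56 -1.276 1.95
f 2 1 5
f 2 5 3
f 3 5 6
f 3 6 4
f 5 1 7
f 5 7 6
f 6 7 8
f 6 8 4
f 7 1 9
f 7 9 8
f 8 9 10
f 8 10 4
f 9 1 11
f 9 11 10
f 10 11 12
f 10 12 4
f 11 1 13
f 11 13 12
f 12 13 14
f 12 14 4
f 13 1 15
f 13 15 14
f 14 15 16
f 14 16 4
f 15 1 17
f 15 17 16
f 16 17 18
f 16 18 4
f 17 1 19
f 17 19 18
f 18 19 20
f 18 20 4
f 19 1 2
f 19 2 20
f 20 2 3
f 20 3 4
f 22 24 21
f 25 22 21
f 21 24 23
f 23 25 21
f 22 28 24
f 26 22 25
f 26 28 22
f 24 28 23
f 27 25 23
f 23 28 27
f 27 26 25
f 28 26 27



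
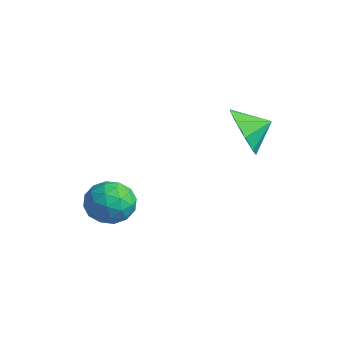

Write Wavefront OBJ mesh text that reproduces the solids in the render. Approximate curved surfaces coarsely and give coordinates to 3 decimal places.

v 1.759 -3.667 -0.293
v 2.132 -4.06 0.444
v 0.408 -3.92 0.256
v 0.781 -4.313 0.993
v 0.868 -3.412 0.861
v 1.704 -3.256 0.522
v 0.836 -4.724 0.178
v 1.672 -4.568 -0.161
v 1.562 -4.714 0.735
v 1.581 -3.903 1.158
v 0.959 -4.077 -0.458
v 0.978 -3.266 -0.035
v 2.064 -3.841 0.028
v 0.476 -4.139 0.672
v 0.527 -3.609 0.595
v 0.746 -3.84 1.028
v 1.812 -3.369 0.074
v 2.032 -3.6 0.507
v 1.289 -3.219 0.752
v 0.508 -4.38 0.193
v 0.728 -4.611 0.626
v 1.794 -4.14 -0.328
v 2.013 -4.371 0.105
v 1.251 -4.761 -0.052
v 1.948 -4.457 0.632
v 1.154 -4.605 0.954
v 1.187 -4.847 0.475
v 1.678 -4.755 0.276
v 1.96 -3.98 0.88
v 1.165 -4.128 1.203
v 1.217 -3.599 1.125
v 1.708 -3.507 0.926
v 1.624 -4.364 1.051
v 1.375 -3.852 -0.503
v 0.58 -4 -0.18
v 0.832 -4.473 -0.226
v 1.323 -4.381 -0.425
v 1.386 -3.375 -0.254
v 0.592 -3.523 0.068
v 0.862 -3.225 0.424
v 1.353 -3.133 0.225
v 0.916 -3.616 -0.351
v 3.429 -0.377 3.6
v 3.975 -0.218 2.766
v 3.791 0.477 4
v 3.353 0.076 2.701
v 2.767 0.158 3.057
v 2.49 -0.01 3.667
v 2.653 -0.35 4.246
v 3.179 -0.702 4.523
v 3.822 -0.903 4.368
v 4.281 -0.857 3.854
v 4.341 -0.587 3.221
f 1 38 17
f 38 12 41
f 17 41 6
f 38 41 17
f 1 17 13
f 17 6 18
f 13 18 2
f 17 18 13
f 1 13 22
f 13 2 23
f 22 23 8
f 13 23 22
f 1 22 34
f 22 8 37
f 34 37 11
f 22 37 34
f 1 34 38
f 34 11 42
f 38 42 12
f 34 42 38
f 2 18 29
f 18 6 32
f 29 32 10
f 18 32 29
f 6 41 19
f 41 12 40
f 19 40 5
f 41 40 19
f 12 42 39
f 42 11 35
f 39 35 3
f 42 35 39
f 11 37 36
f 37 8 24
f 36 24 7
f 37 24 36
f 8 23 28
f 23 2 25
f 28 25 9
f 23 25 28
f 4 30 16
f 30 10 31
f 16 31 5
f 30 31 16
f 4 16 14
f 16 5 15
f 14 15 3
f 16 15 14
f 4 14 21
f 14 3 20
f 21 20 7
f 14 20 21
f 4 21 26
f 21 7 27
f 26 27 9
f 21 27 26
f 4 26 30
f 26 9 33
f 30 33 10
f 26 33 30
f 5 31 19
f 31 10 32
f 19 32 6
f 31 32 19
f 3 15 39
f 15 5 40
f 39 40 12
f 15 40 39
f 7 20 36
f 20 3 35
f 36 35 11
f 20 35 36
f 9 27 28
f 27 7 24
f 28 24 8
f 27 24 28
f 10 33 29
f 33 9 25
f 29 25 2
f 33 25 29
f 44 43 46
f 44 46 45
f 46 43 47
f 46 47 45
f 47 43 48
f 47 48 45
f 48 43 49
f 48 49 45
f 49 43 50
f 49 50 45
f 50 43 51
f 50 51 45
f 51 43 52
f 51 52 45
f 52 43 53
f 52 53 45
f 53 43 44
f 53 44 45

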